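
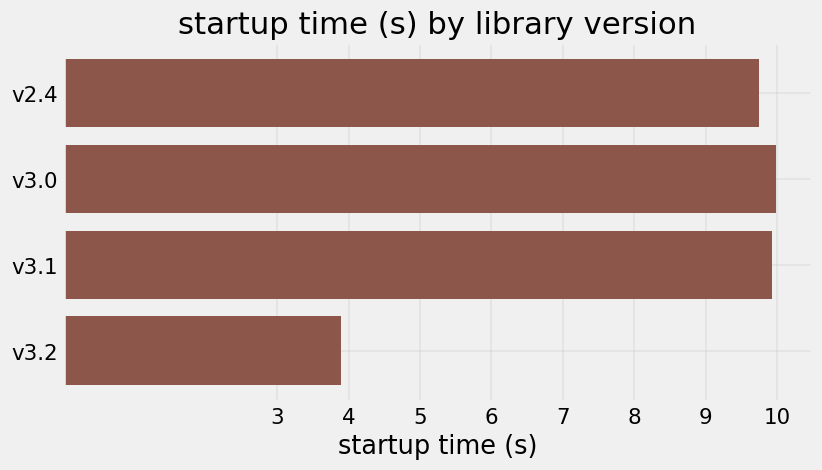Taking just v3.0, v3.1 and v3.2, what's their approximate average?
≈ 8

(10 + 10 + 4) / 3 ≈ 8.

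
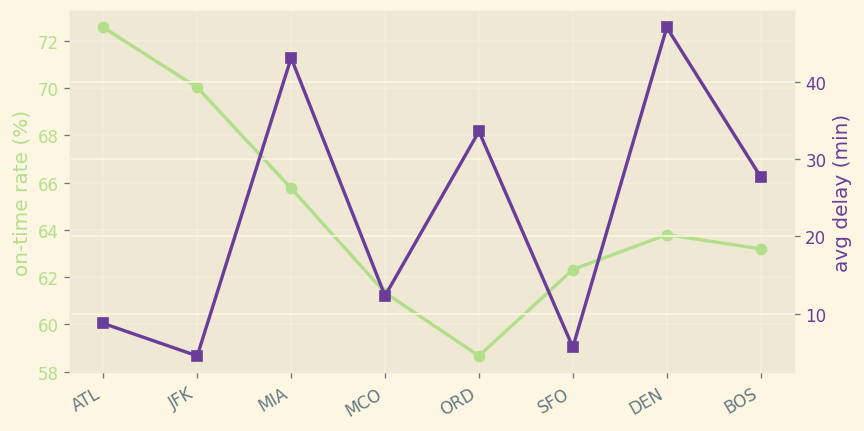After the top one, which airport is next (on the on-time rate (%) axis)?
Top 3 (on the on-time rate (%) axis): ATL ≈ 72, JFK ≈ 70, MIA ≈ 66.

JFK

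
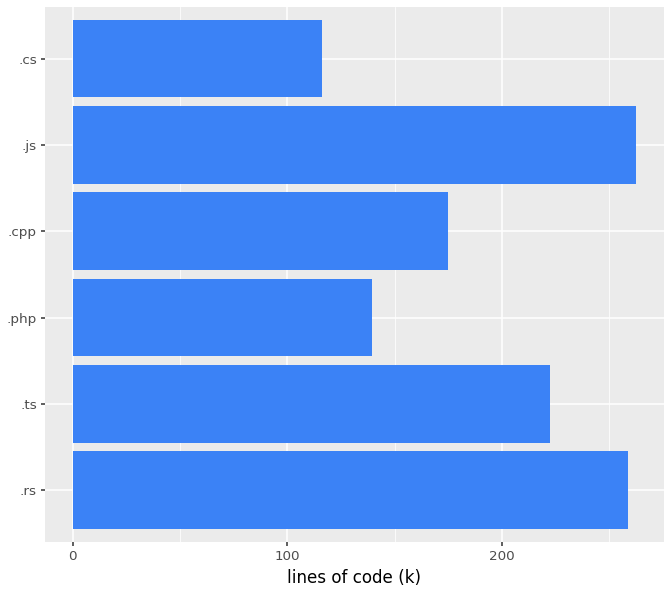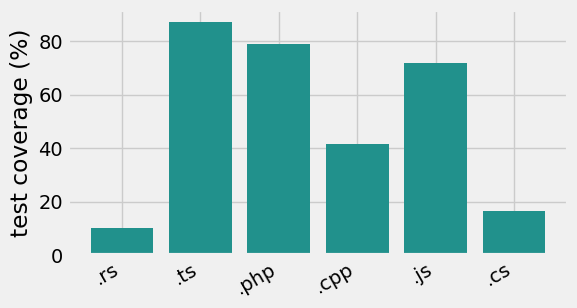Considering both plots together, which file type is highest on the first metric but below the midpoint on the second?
.rs

Chart 2 median test coverage (%) ≈ 60; below-median file types: .rs, .cpp, .cs. Among those, .rs has the highest lines of code (k) (≈ 250).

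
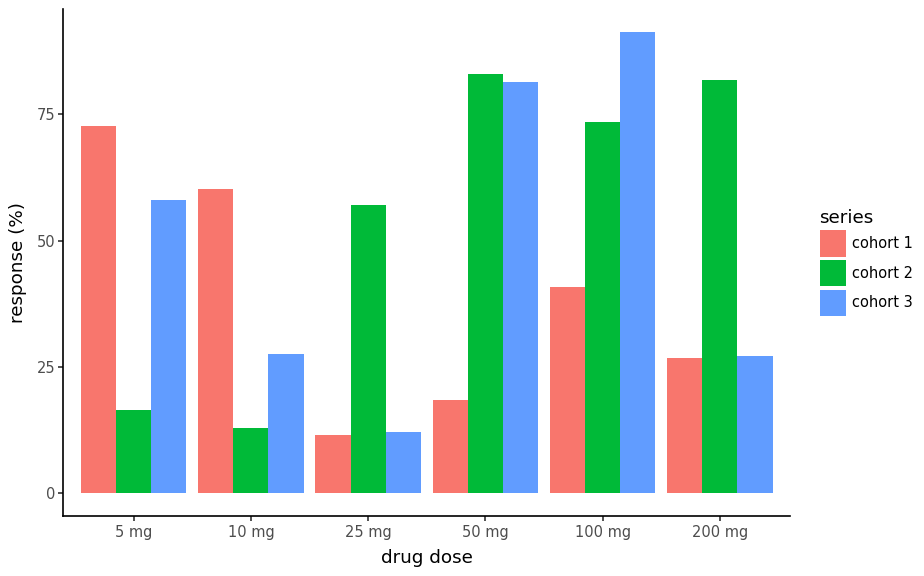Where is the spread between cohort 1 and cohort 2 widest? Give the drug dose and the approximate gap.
50 mg: cohort 1 ≈ 20, cohort 2 ≈ 80 → gap ≈ 60. Next-largest (5 mg) is only ≈ 50.

50 mg, ≈ 60 %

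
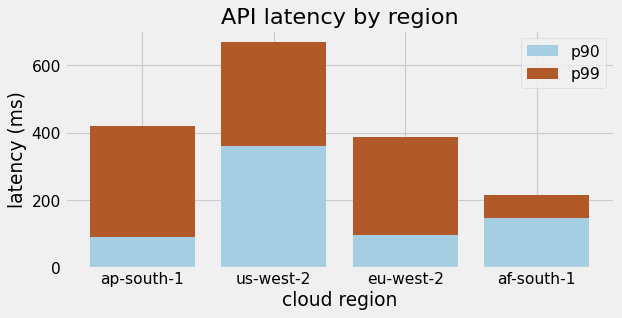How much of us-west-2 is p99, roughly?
≈ 300

p99 top ≈ 700, bottom ≈ 400; segment ≈ 300.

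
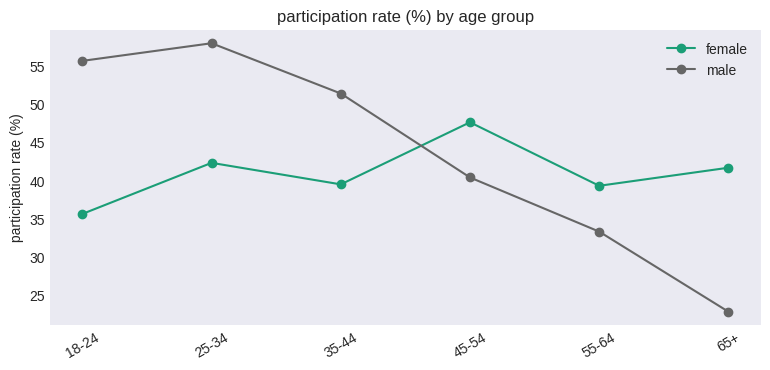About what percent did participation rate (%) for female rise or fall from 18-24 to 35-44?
18-24 ≈ 35, 35-44 ≈ 40; (40 − 35) / 35 ≈ +14.3%.

≈ +14.3%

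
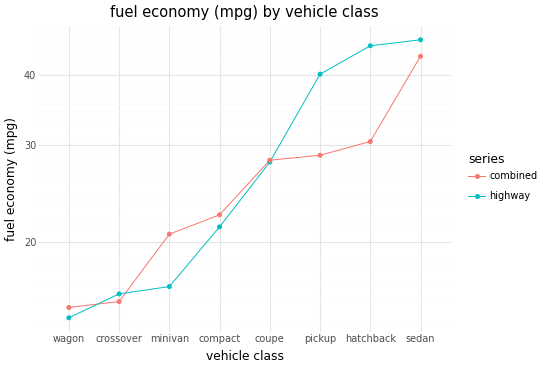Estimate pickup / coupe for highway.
pickup ≈ 40, coupe ≈ 30; 40/30 ≈ 1.33.

≈ 1.33×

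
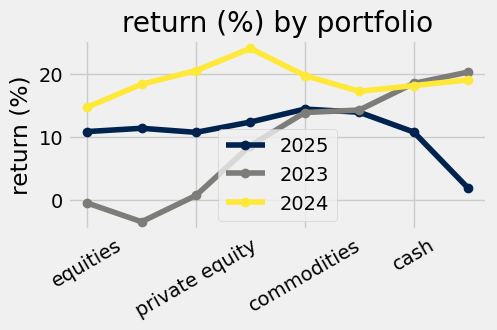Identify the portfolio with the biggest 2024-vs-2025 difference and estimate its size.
hedge funds: 2024 ≈ 20, 2025 ≈ 0 → gap ≈ 20. Next-largest (crypto) is only ≈ 15.

hedge funds, ≈ 20 %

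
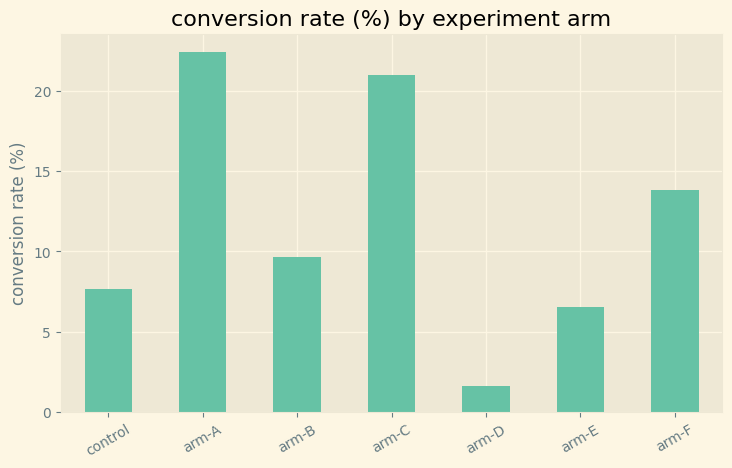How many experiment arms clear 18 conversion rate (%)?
2

Above 18: arm-A, arm-C.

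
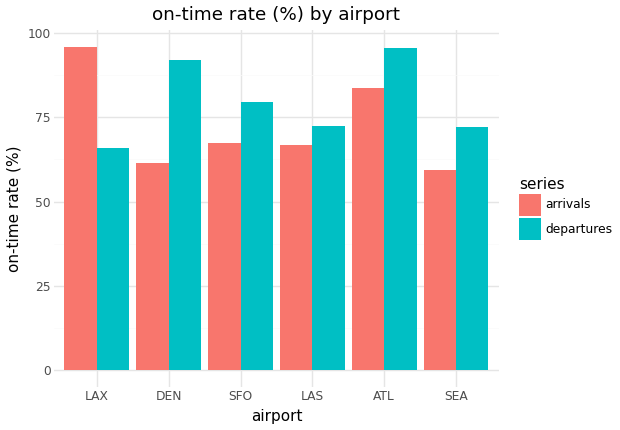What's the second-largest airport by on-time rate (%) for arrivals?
Top 3 for arrivals: LAX ≈ 100, ATL ≈ 80, SFO ≈ 70.

ATL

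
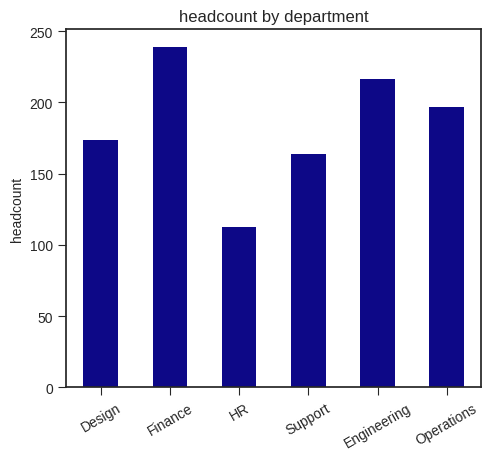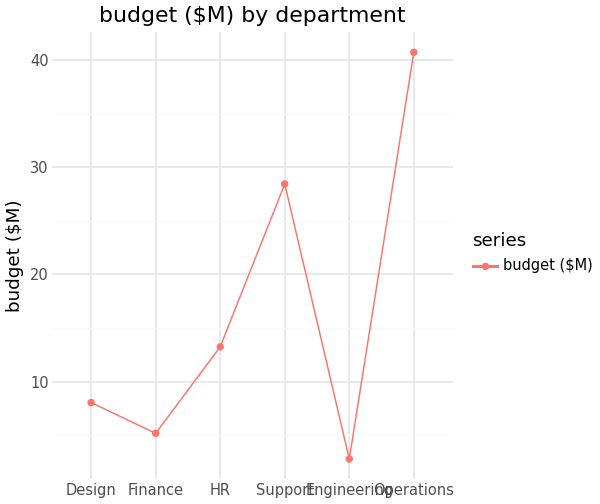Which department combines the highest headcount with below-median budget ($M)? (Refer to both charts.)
Chart 2 median budget ($M) ≈ 10; below-median departments: Design, Finance, Engineering. Among those, Finance has the highest headcount (≈ 250).

Finance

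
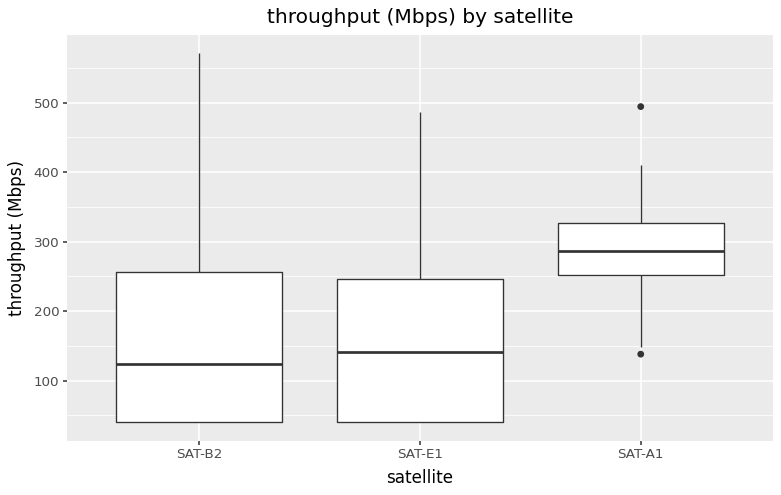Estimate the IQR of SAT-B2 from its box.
≈ 220

Q3 ≈ 260, Q1 ≈ 40; IQR ≈ 220.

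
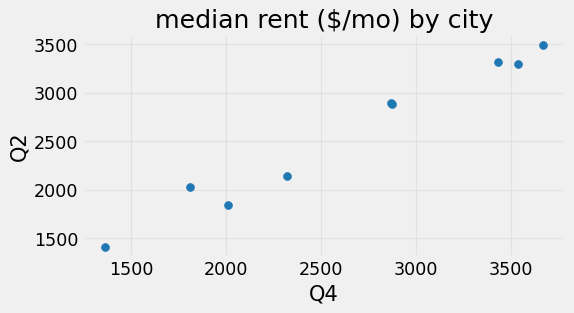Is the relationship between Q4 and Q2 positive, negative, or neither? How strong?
positive, strong

Points are positively correlated; strong (|r| ≈ 1.0).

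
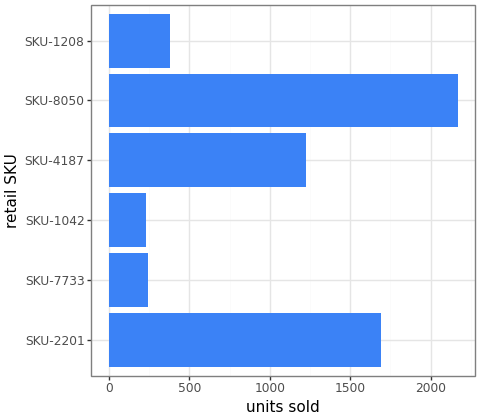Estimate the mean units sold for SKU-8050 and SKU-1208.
≈ 1300

(2200 + 400) / 2 ≈ 1300.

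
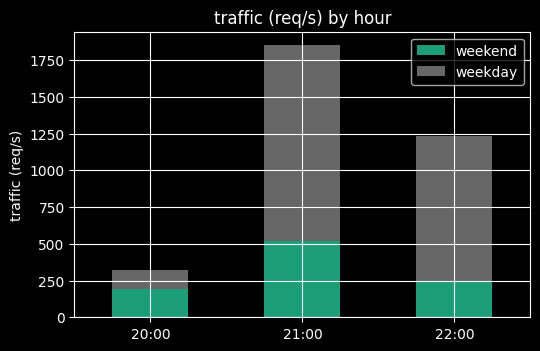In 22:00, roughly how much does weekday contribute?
weekday top ≈ 1200, bottom ≈ 200; segment ≈ 1000.

≈ 1000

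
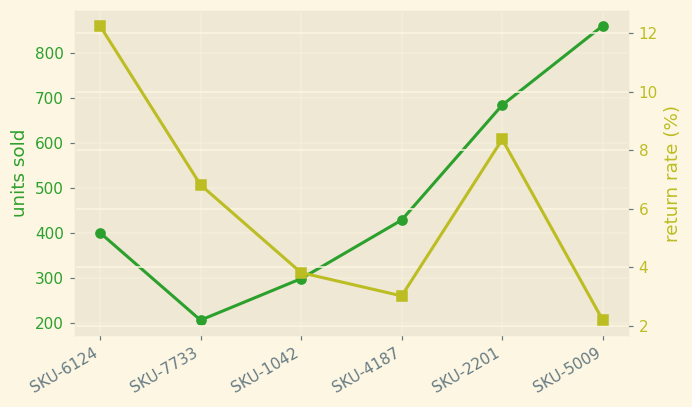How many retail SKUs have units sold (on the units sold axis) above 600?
Above 600: SKU-2201, SKU-5009.

2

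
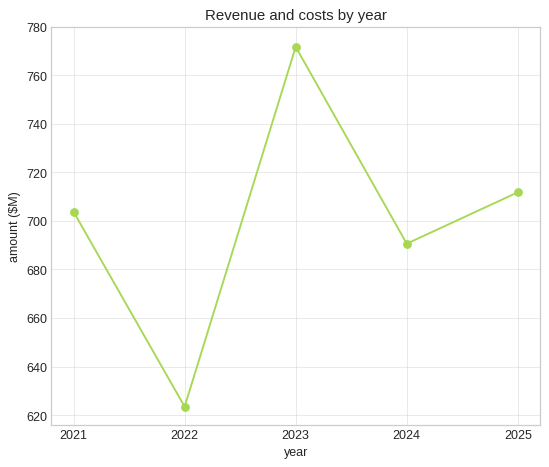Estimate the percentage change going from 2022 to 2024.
2022 ≈ 620, 2024 ≈ 700; (700 − 620) / 620 ≈ +12.9%.

≈ +12.9%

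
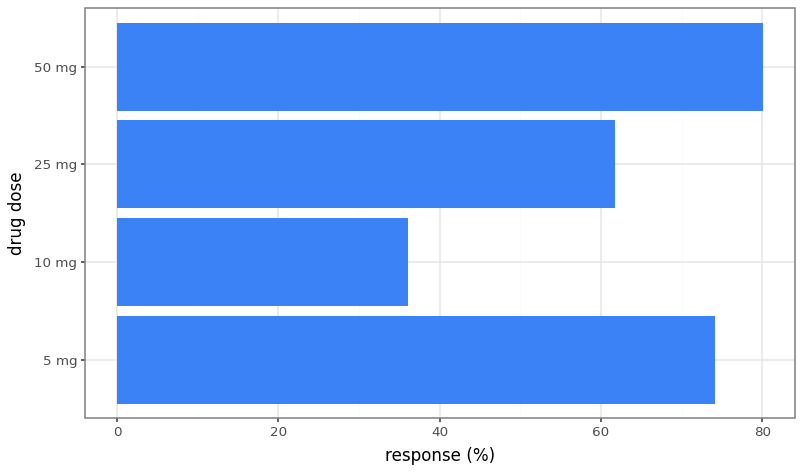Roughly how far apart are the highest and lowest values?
≈ 40

Max 50 mg ≈ 80, min 10 mg ≈ 40; range ≈ 40.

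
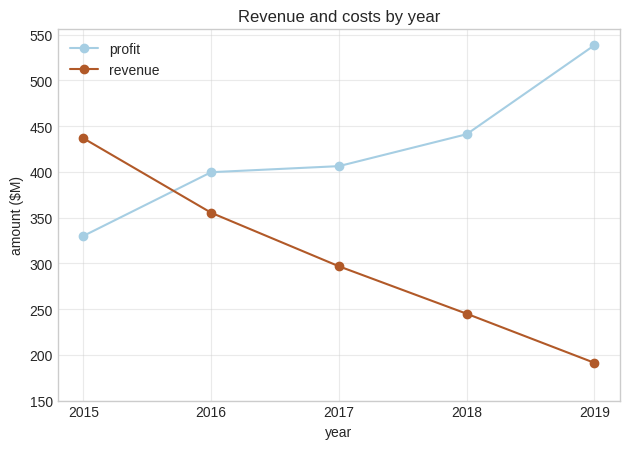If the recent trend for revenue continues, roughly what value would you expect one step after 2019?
Last three: 300, 250, 200 → slope ≈ -50/step → next ≈ 150.

≈ 150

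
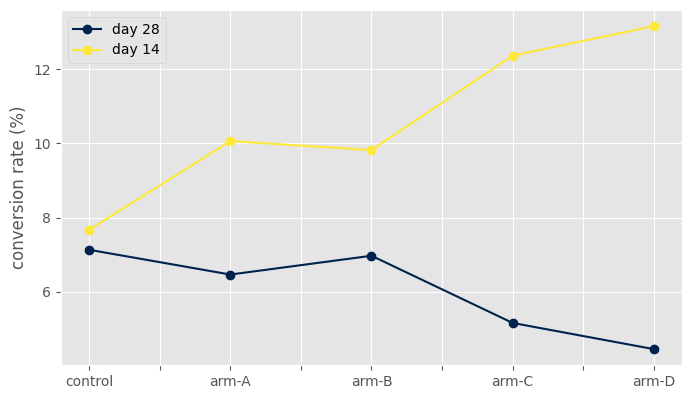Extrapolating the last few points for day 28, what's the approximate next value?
Last three: 7, 5, 4 → slope ≈ -1.5/step → next ≈ 2.5.

≈ 2.5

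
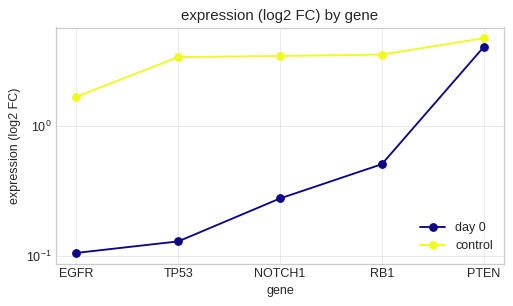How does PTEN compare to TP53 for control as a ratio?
PTEN ≈ 4.5, TP53 ≈ 3.5; 4.5/3.5 ≈ 1.29.

≈ 1.29×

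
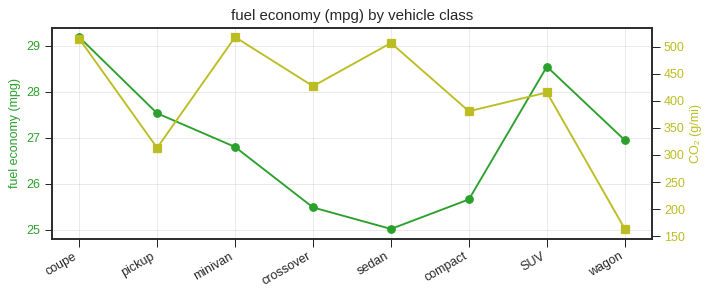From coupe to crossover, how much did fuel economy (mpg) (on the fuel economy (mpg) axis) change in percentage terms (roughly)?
coupe ≈ 29.0, crossover ≈ 25.5; (25.5 − 29.0) / 29.0 ≈ -12.1%.

≈ -12.1%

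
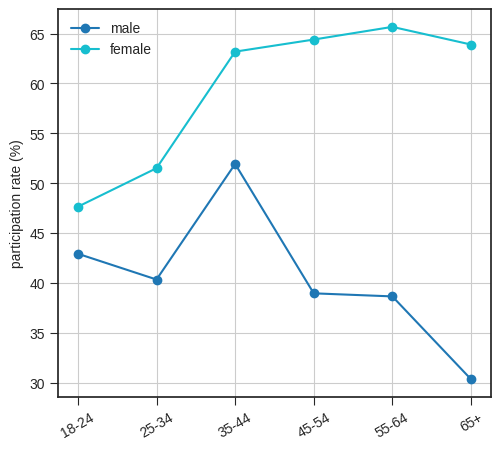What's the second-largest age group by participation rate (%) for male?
18-24

Top 3 for male: 35-44 ≈ 50, 18-24 ≈ 45, 25-34 ≈ 40.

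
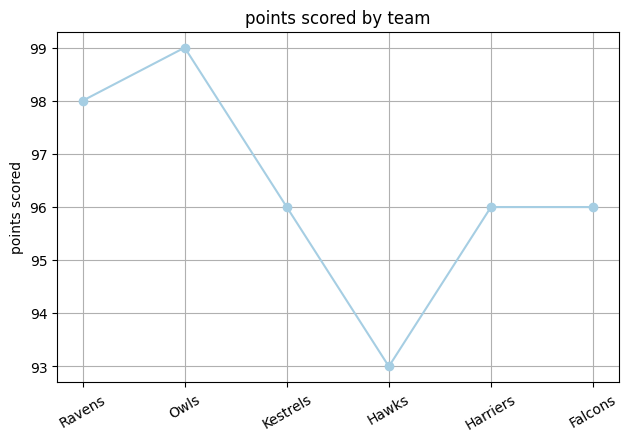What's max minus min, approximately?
Max Owls ≈ 99.0, min Hawks ≈ 93.0; range ≈ 6.0.

≈ 6.0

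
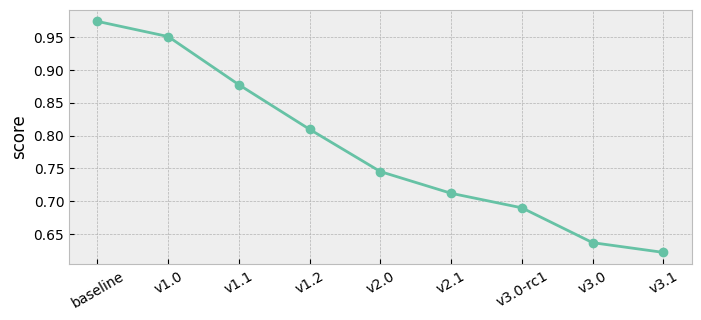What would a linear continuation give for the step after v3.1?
≈ 0.55

Last three: 0.70, 0.65, 0.60 → slope ≈ -0.05/step → next ≈ 0.55.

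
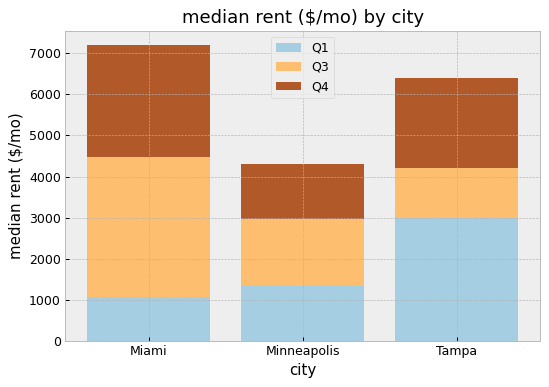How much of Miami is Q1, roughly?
≈ 1000

Q1 top ≈ 1000, bottom ≈ 0; segment ≈ 1000.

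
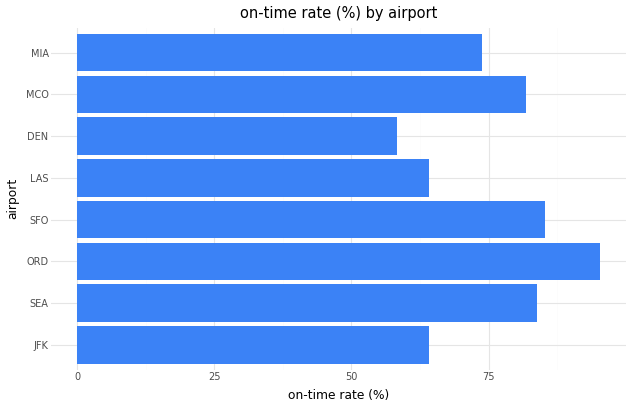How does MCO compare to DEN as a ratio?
≈ 1.33×

MCO ≈ 80, DEN ≈ 60; 80/60 ≈ 1.33.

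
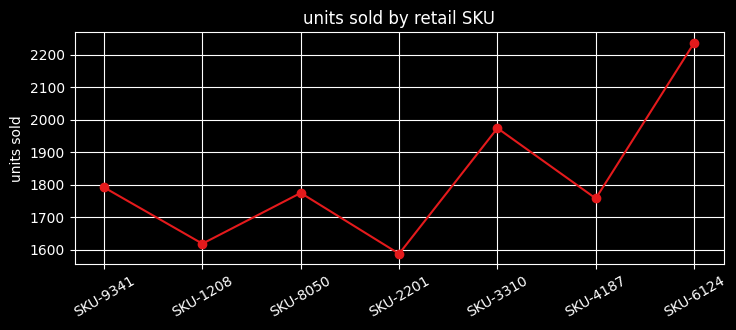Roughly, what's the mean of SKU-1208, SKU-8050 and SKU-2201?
≈ 1667

(1600 + 1800 + 1600) / 3 ≈ 1667.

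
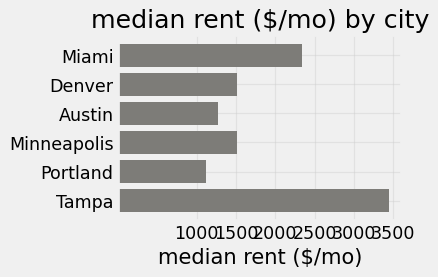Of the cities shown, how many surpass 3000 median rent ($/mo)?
1

Above 3000: Tampa.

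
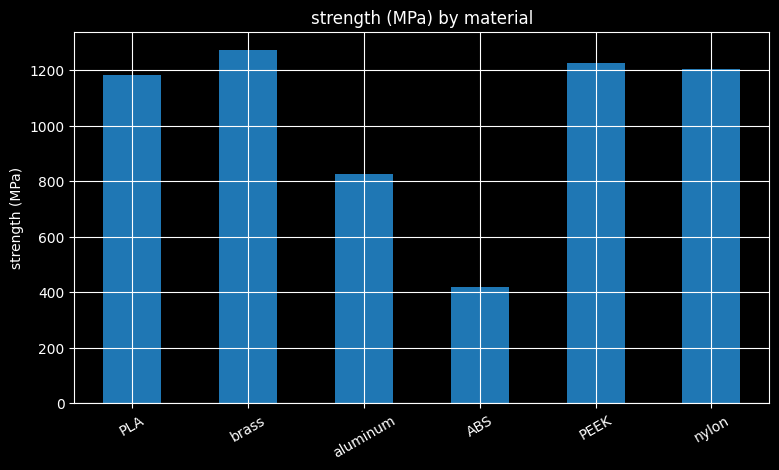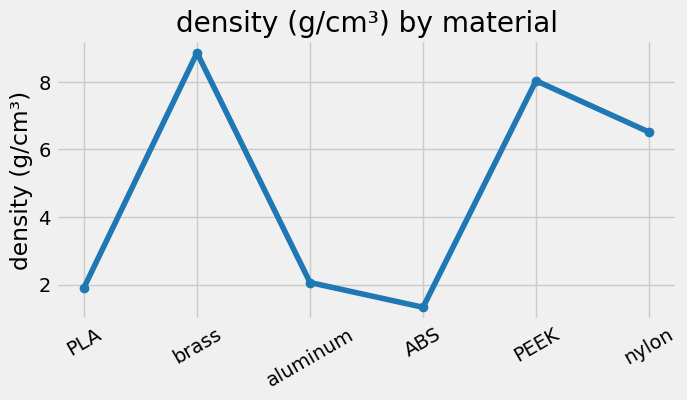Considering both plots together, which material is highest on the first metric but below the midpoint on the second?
Chart 2 median density (g/cm³) ≈ 4; below-median materials: PLA, aluminum, ABS. Among those, PLA has the highest strength (MPa) (≈ 1200).

PLA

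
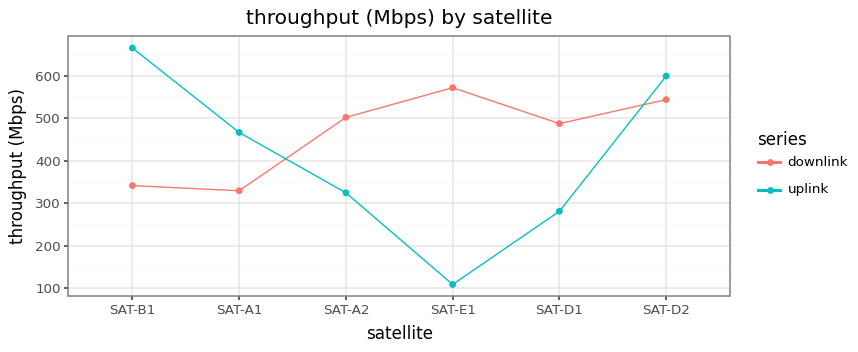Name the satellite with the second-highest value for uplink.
Top 3 for uplink: SAT-B1 ≈ 650, SAT-D2 ≈ 600, SAT-A1 ≈ 450.

SAT-D2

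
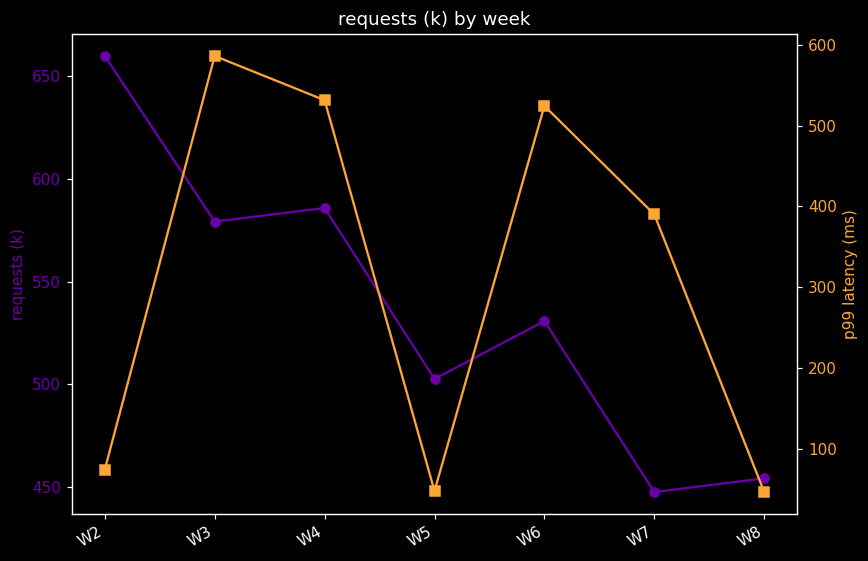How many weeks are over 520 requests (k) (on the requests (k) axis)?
Above 520: W2, W3, W4, W6.

4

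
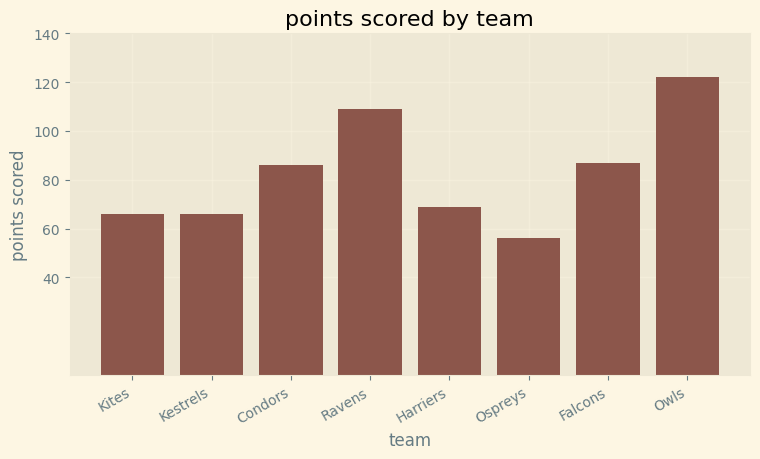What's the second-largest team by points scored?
Ravens

Top 3: Owls ≈ 120, Ravens ≈ 100, Falcons ≈ 80.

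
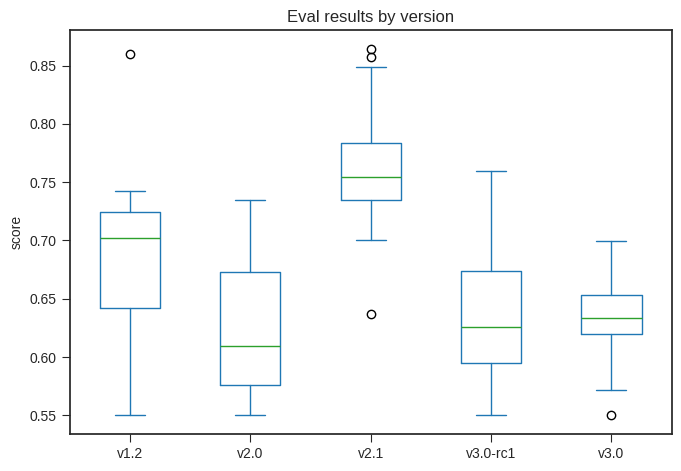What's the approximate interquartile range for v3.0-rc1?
≈ 0.08

Q3 ≈ 0.68, Q1 ≈ 0.60; IQR ≈ 0.08.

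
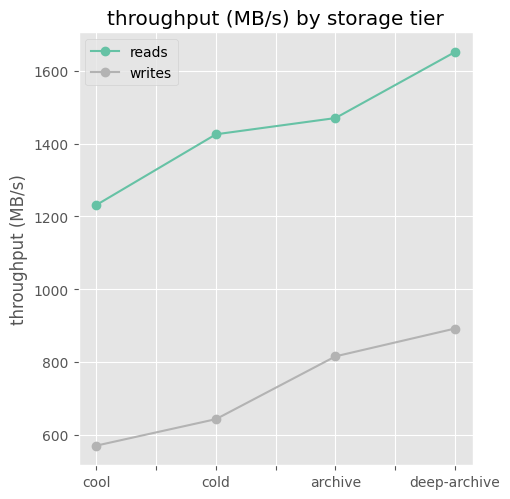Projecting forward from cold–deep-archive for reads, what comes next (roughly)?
≈ 1850

Last three: 1400, 1500, 1700 → slope ≈ 150/step → next ≈ 1850.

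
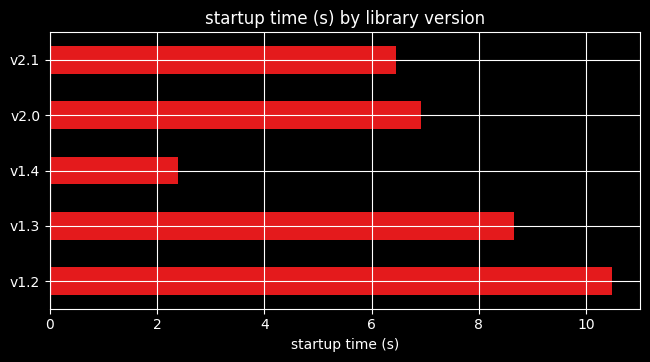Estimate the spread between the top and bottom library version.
Max v1.2 ≈ 10, min v1.4 ≈ 2; range ≈ 8.

≈ 8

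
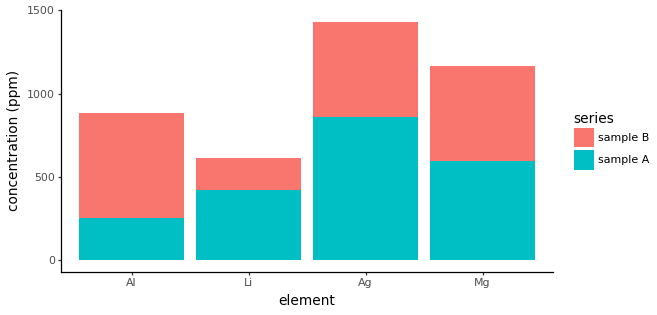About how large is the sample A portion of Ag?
≈ 800

sample A top ≈ 800, bottom ≈ 0; segment ≈ 800.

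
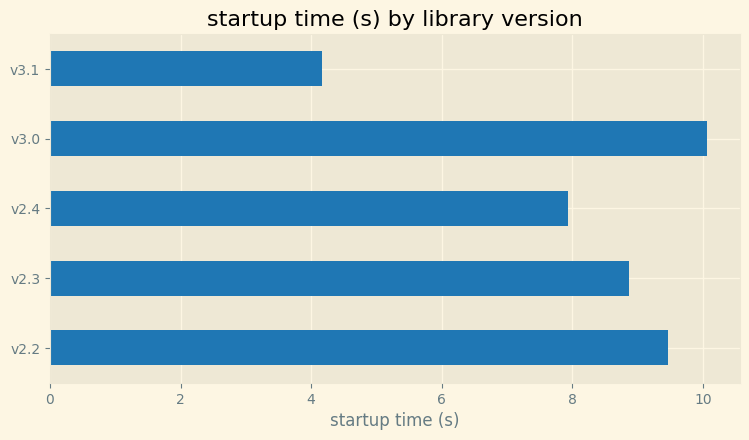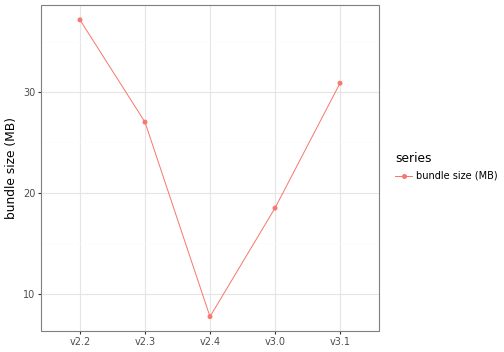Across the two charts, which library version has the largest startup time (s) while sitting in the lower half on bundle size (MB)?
v3.0

Chart 2 median bundle size (MB) ≈ 25; below-median library versions: v2.4, v3.0. Among those, v3.0 has the highest startup time (s) (≈ 10).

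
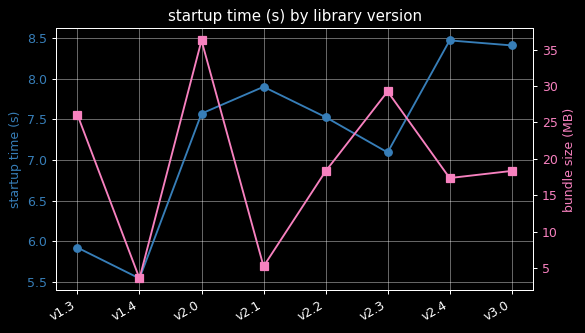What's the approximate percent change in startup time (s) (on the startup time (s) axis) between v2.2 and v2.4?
v2.2 ≈ 7.5, v2.4 ≈ 8.5; (8.5 − 7.5) / 7.5 ≈ +13.3%.

≈ +13.3%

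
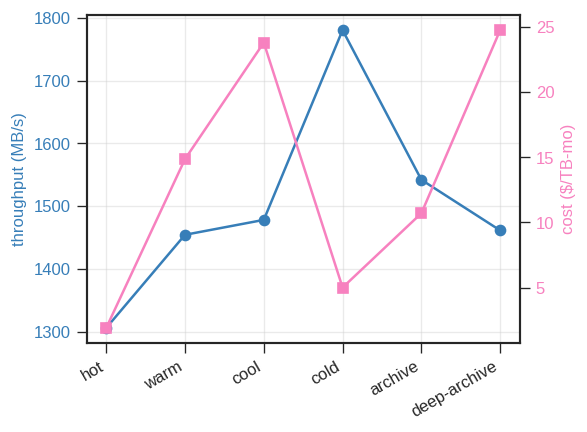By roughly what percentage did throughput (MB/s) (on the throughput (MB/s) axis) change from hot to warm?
≈ +11.5%

hot ≈ 1300, warm ≈ 1450; (1450 − 1300) / 1300 ≈ +11.5%.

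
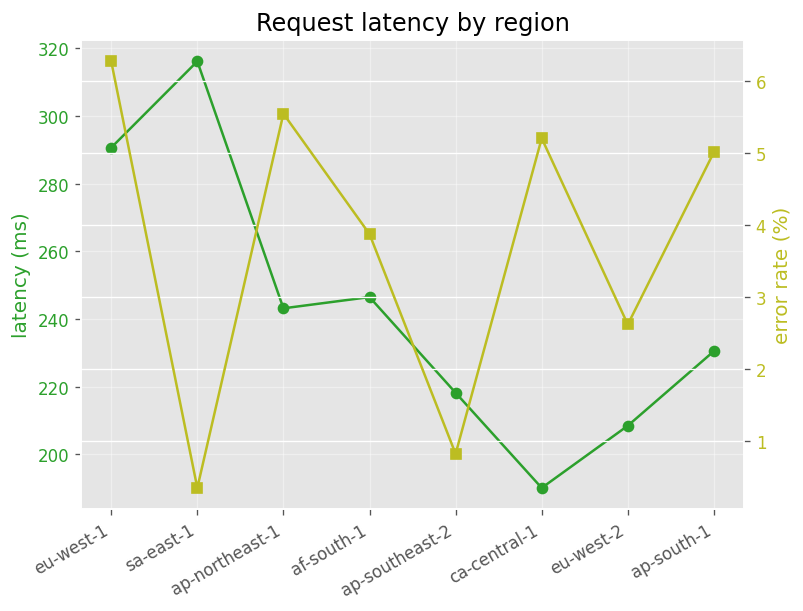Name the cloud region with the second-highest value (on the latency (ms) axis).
Top 3 (on the latency (ms) axis): sa-east-1 ≈ 320, eu-west-1 ≈ 300, af-south-1 ≈ 240.

eu-west-1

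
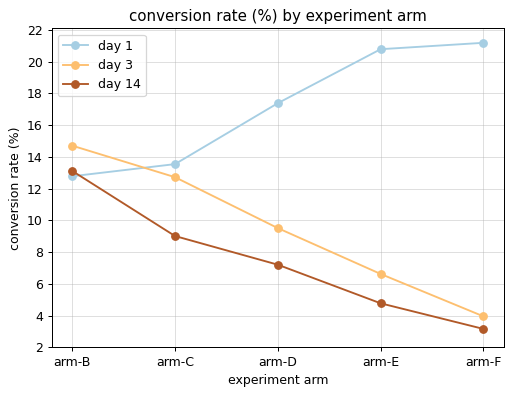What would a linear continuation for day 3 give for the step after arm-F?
Last three: 10, 6, 4 → slope ≈ -3/step → next ≈ 1.

≈ 1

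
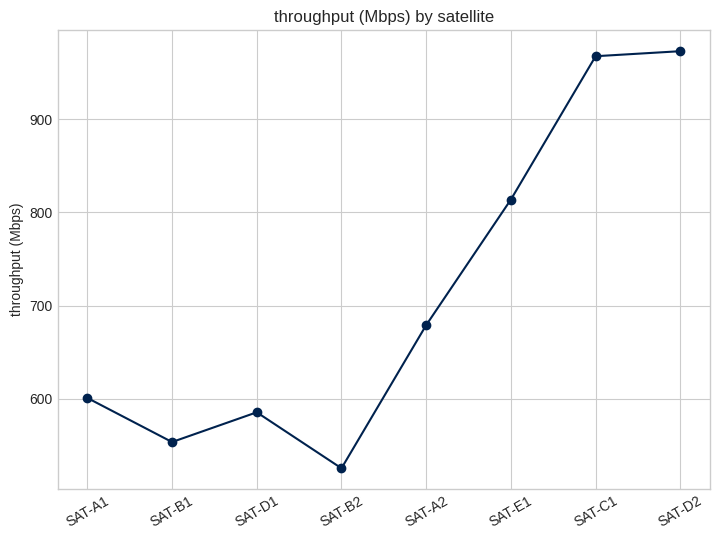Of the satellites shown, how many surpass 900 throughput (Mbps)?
2

Above 900: SAT-C1, SAT-D2.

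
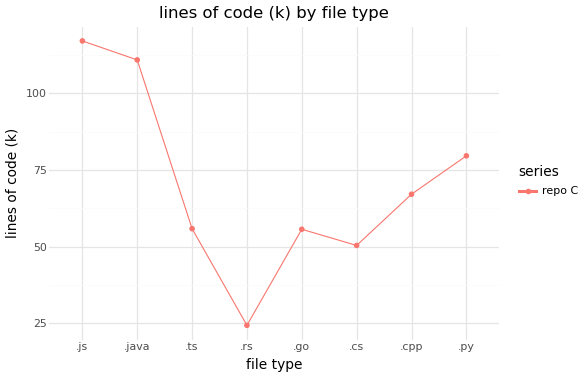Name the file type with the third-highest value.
.py

Top 4: .js ≈ 120, .java ≈ 110, .py ≈ 80, .cpp ≈ 70.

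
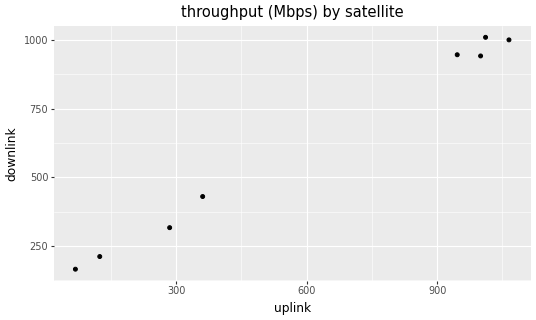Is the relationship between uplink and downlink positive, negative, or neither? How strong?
positive, strong

Points are positively correlated; strong (|r| ≈ 1.0).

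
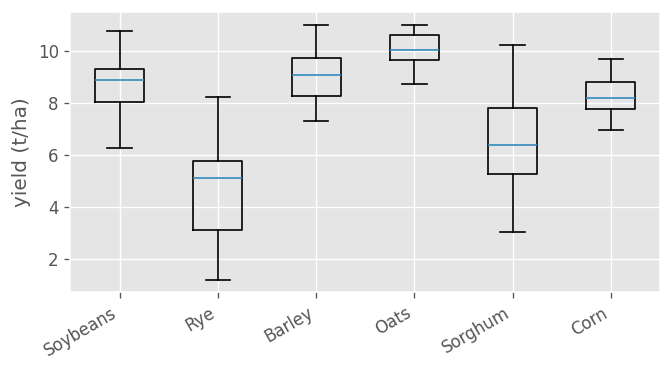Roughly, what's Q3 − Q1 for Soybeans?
≈ 1.5

Q3 ≈ 9.5, Q1 ≈ 8.0; IQR ≈ 1.5.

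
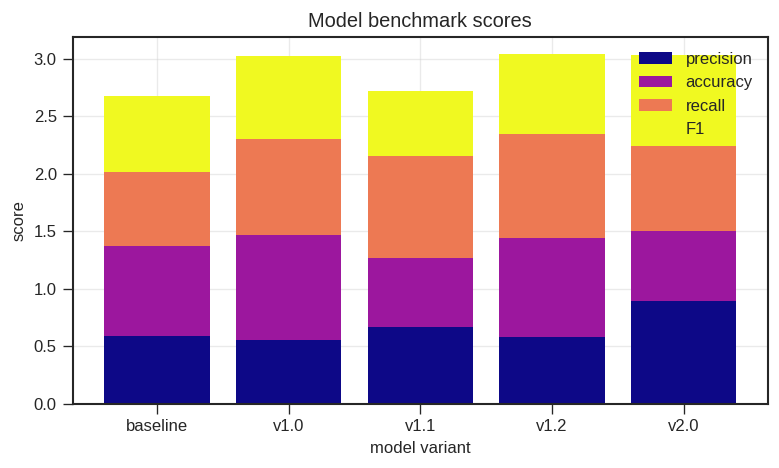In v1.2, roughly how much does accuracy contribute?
≈ 1.0

accuracy top ≈ 1.5, bottom ≈ 0.5; segment ≈ 1.0.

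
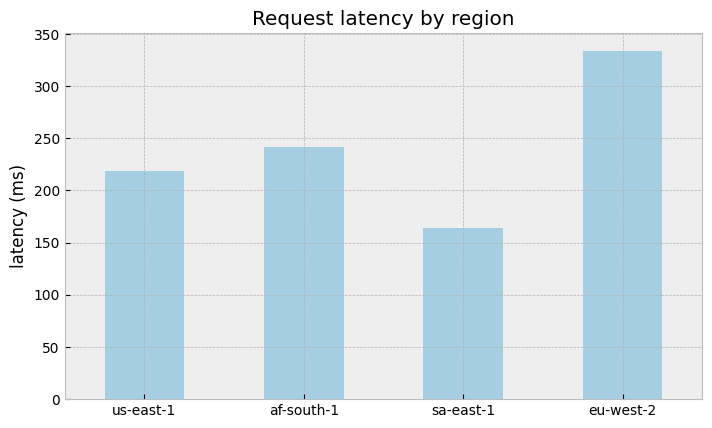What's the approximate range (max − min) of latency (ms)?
Max eu-west-2 ≈ 350, min sa-east-1 ≈ 150; range ≈ 200.

≈ 200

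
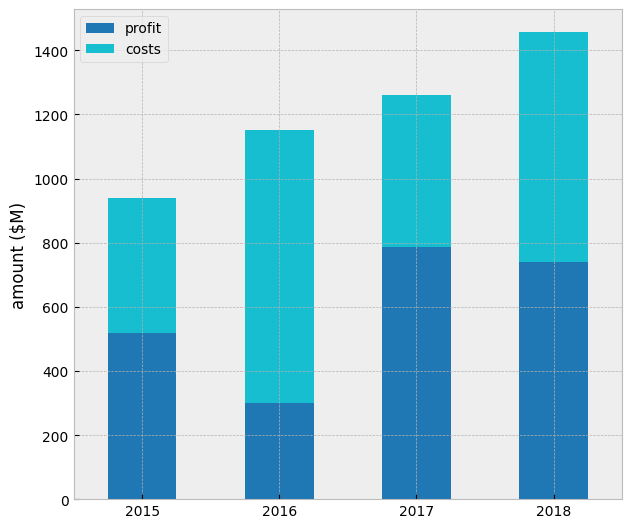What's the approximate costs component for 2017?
≈ 400

costs top ≈ 1200, bottom ≈ 800; segment ≈ 400.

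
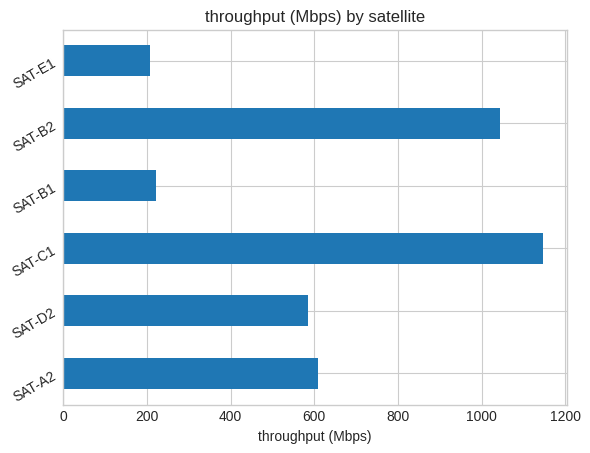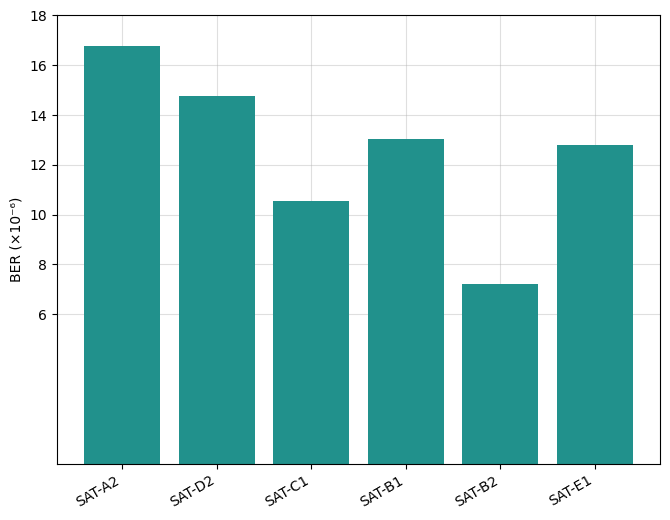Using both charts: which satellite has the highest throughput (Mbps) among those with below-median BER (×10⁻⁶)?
Chart 2 median BER (×10⁻⁶) ≈ 12; below-median satellites: SAT-C1, SAT-B2, SAT-E1. Among those, SAT-C1 has the highest throughput (Mbps) (≈ 1200).

SAT-C1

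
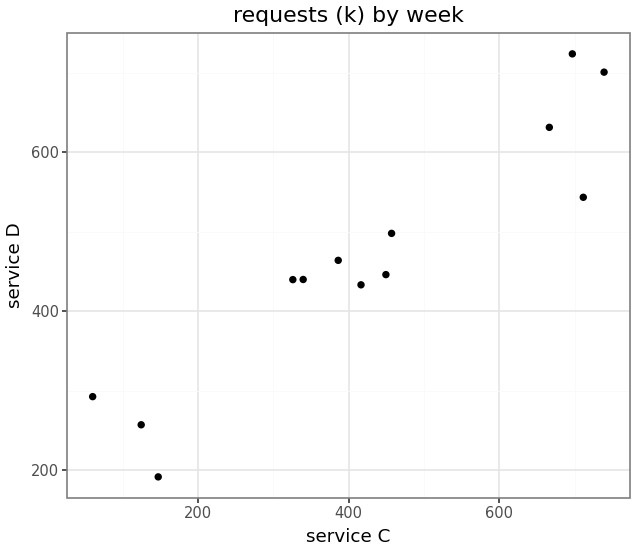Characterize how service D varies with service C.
positive, strong

Points are positively correlated; strong (|r| ≈ 0.9).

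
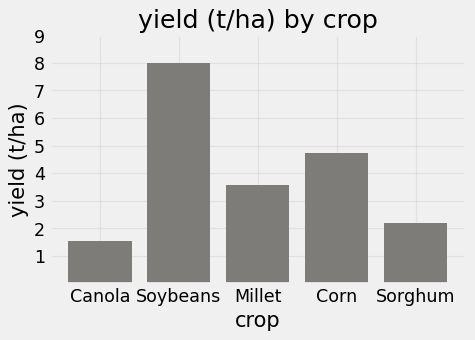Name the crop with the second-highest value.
Top 3: Soybeans ≈ 8, Corn ≈ 5, Millet ≈ 4.

Corn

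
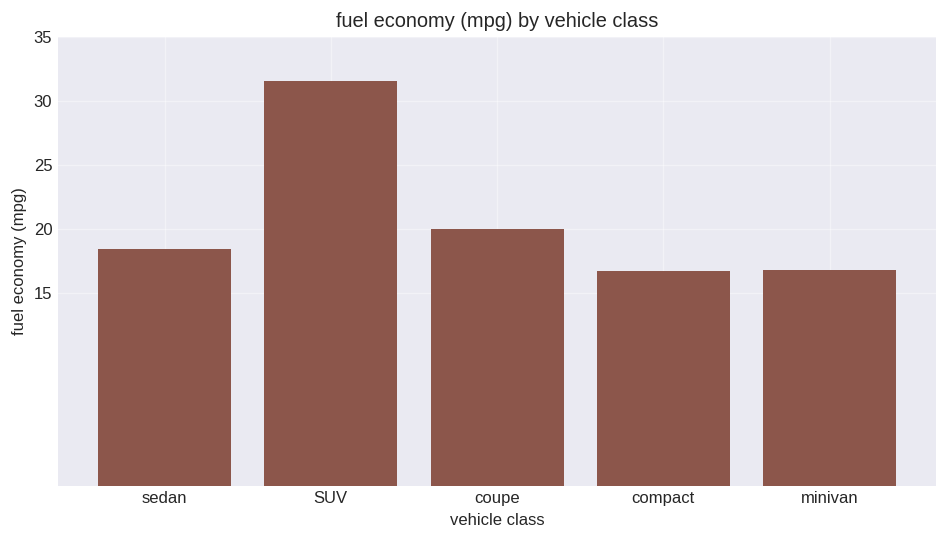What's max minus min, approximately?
Max SUV ≈ 30, min compact ≈ 15; range ≈ 15.

≈ 15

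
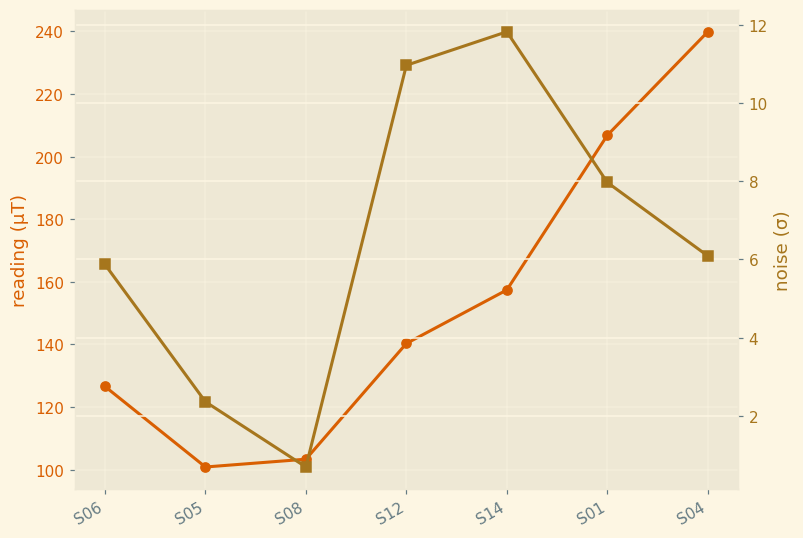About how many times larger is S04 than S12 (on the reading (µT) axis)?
S04 ≈ 240, S12 ≈ 140; 240/140 ≈ 1.71.

≈ 1.71×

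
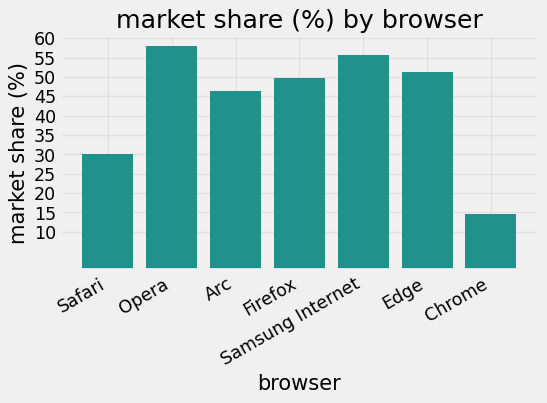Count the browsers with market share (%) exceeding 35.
Above 35: Opera, Arc, Firefox, Samsung Internet, Edge.

5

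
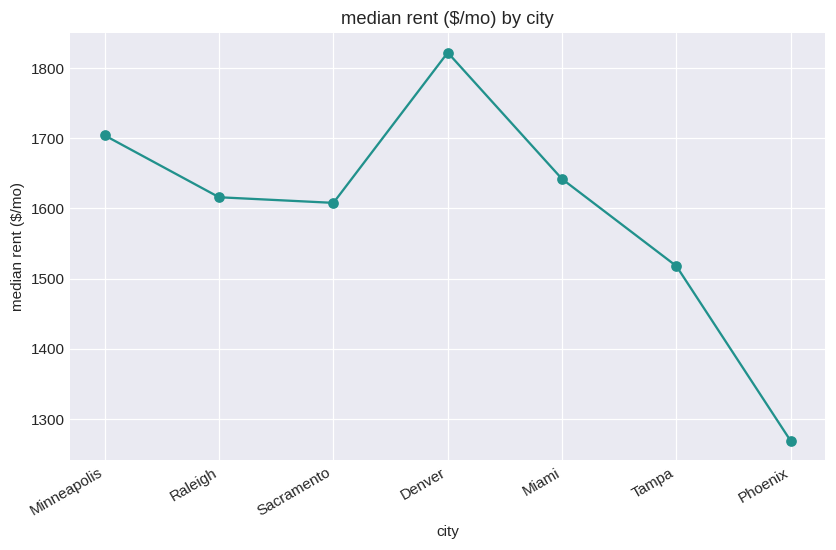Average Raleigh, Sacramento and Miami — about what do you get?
(1600 + 1600 + 1650) / 3 ≈ 1617.

≈ 1617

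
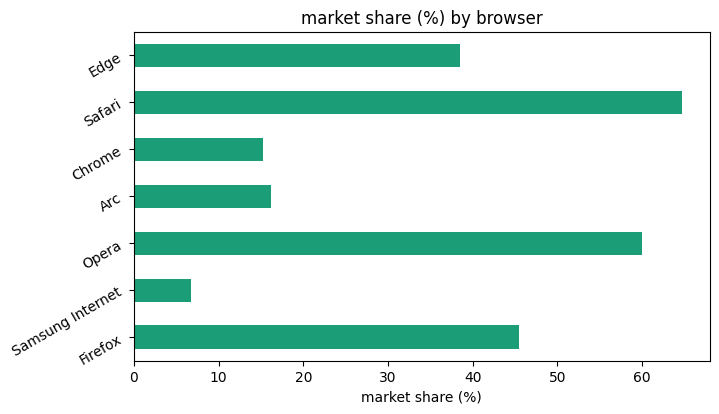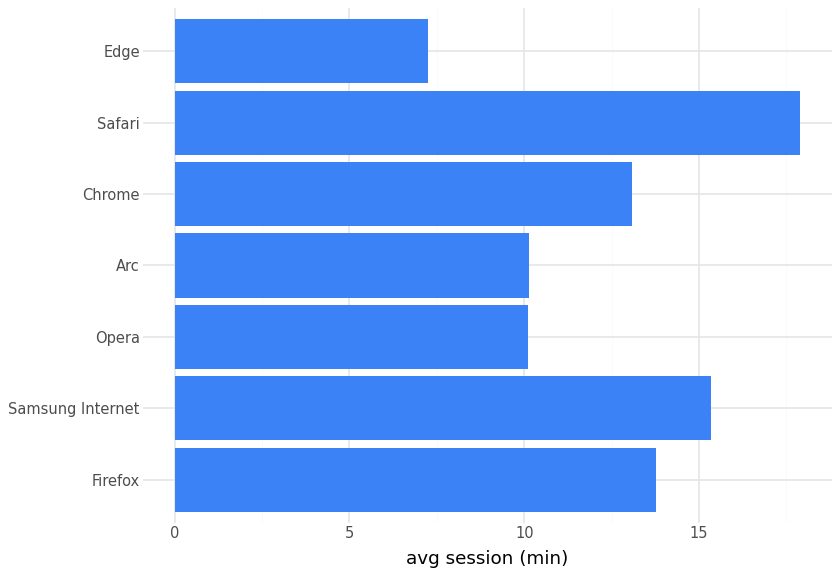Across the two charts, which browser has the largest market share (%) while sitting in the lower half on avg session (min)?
Chart 2 median avg session (min) ≈ 14; below-median browsers: Opera, Arc, Edge. Among those, Opera has the highest market share (%) (≈ 60).

Opera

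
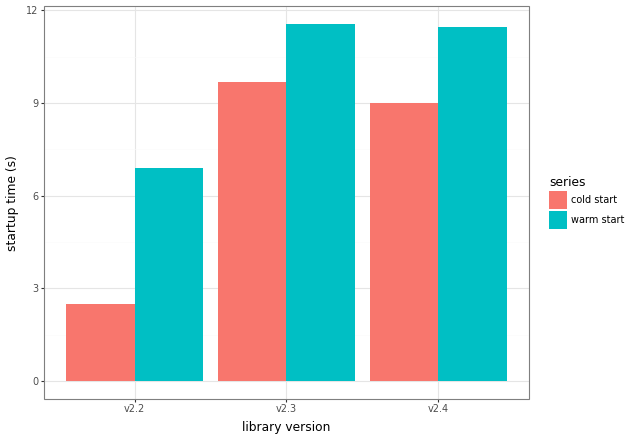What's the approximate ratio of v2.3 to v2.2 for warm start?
v2.3 ≈ 12, v2.2 ≈ 7; 12/7 ≈ 1.71.

≈ 1.71×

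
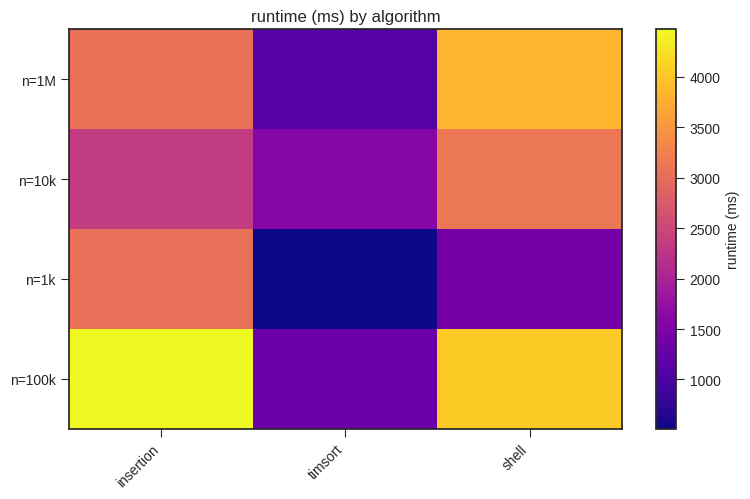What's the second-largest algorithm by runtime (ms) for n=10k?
Top 3 for n=10k: shell ≈ 3000, insertion ≈ 2500, timsort ≈ 1500.

insertion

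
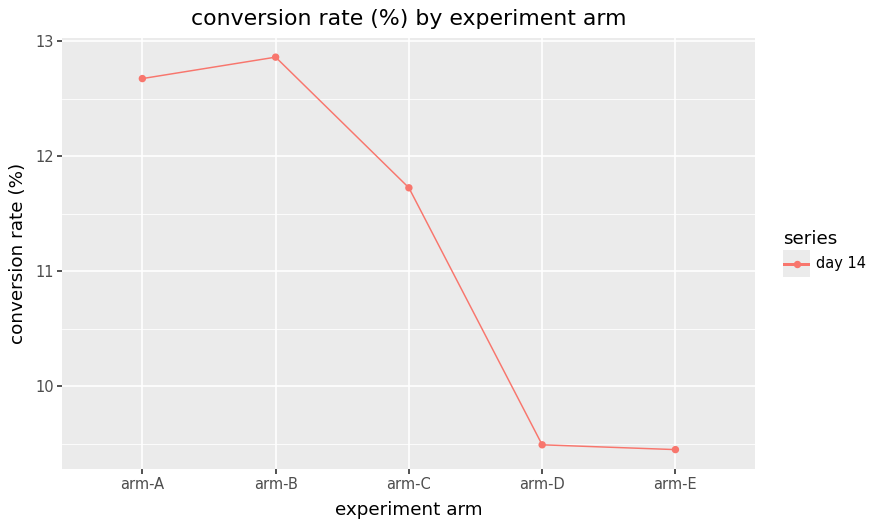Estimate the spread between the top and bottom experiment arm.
≈ 3.5

Max arm-B ≈ 13.0, min arm-E ≈ 9.5; range ≈ 3.5.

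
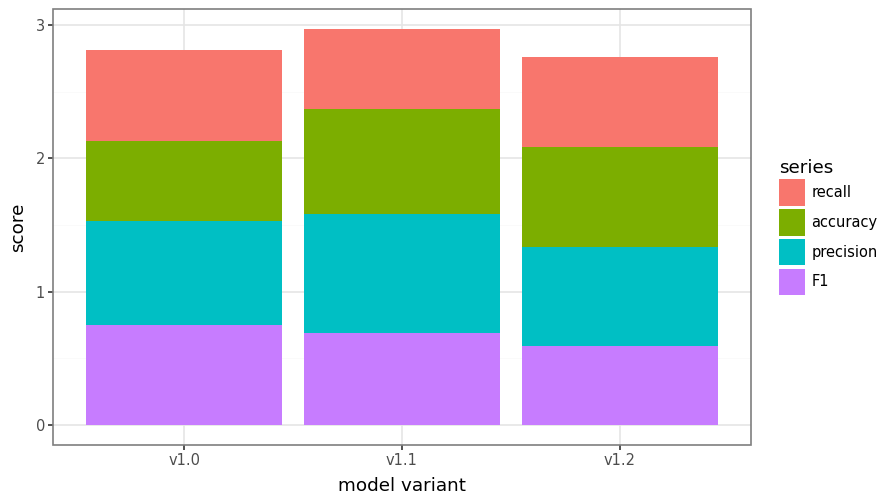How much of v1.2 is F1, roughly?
≈ 0.5

F1 top ≈ 0.5, bottom ≈ 0.0; segment ≈ 0.5.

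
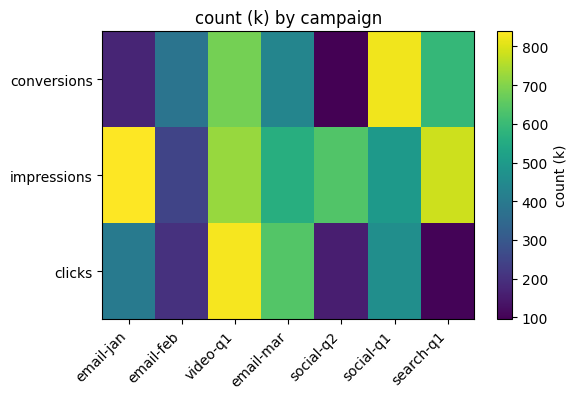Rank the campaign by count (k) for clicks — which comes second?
email-mar

Top 3 for clicks: video-q1 ≈ 800, email-mar ≈ 600, social-q1 ≈ 500.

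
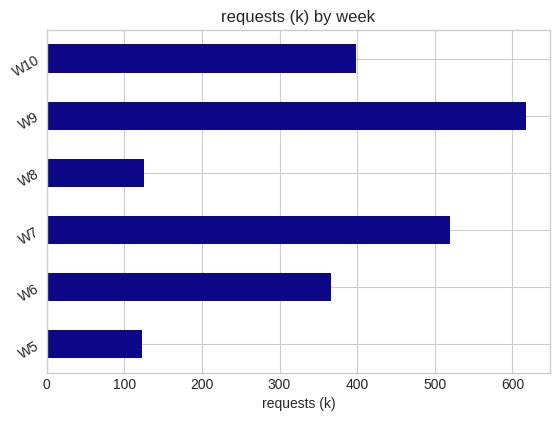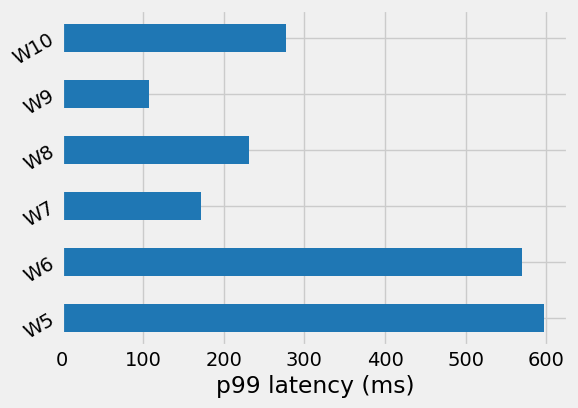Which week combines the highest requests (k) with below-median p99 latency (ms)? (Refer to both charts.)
W9

Chart 2 median p99 latency (ms) ≈ 300; below-median weeks: W7, W8, W9. Among those, W9 has the highest requests (k) (≈ 600).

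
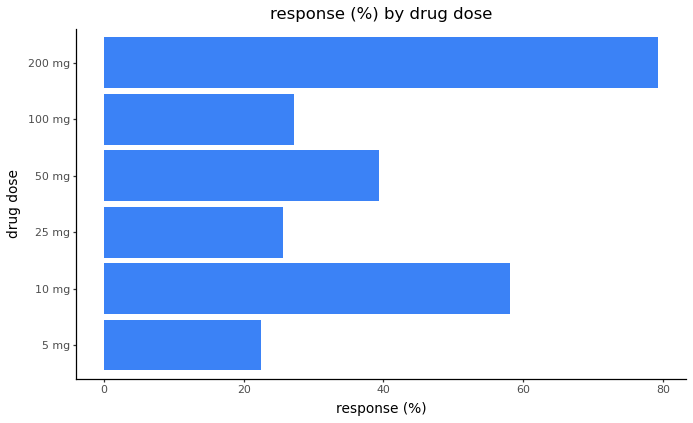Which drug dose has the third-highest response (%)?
Top 4: 200 mg ≈ 80, 10 mg ≈ 60, 50 mg ≈ 40, 100 mg ≈ 30.

50 mg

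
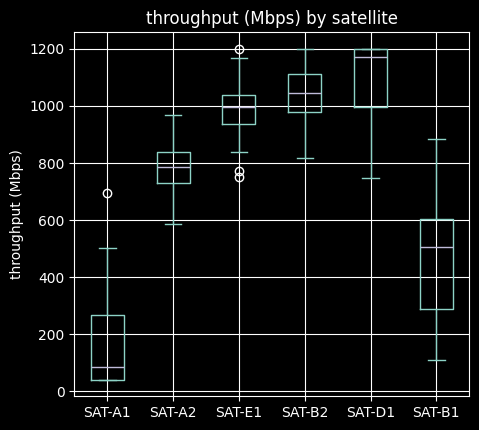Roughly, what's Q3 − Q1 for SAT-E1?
≈ 100

Q3 ≈ 1000, Q1 ≈ 900; IQR ≈ 100.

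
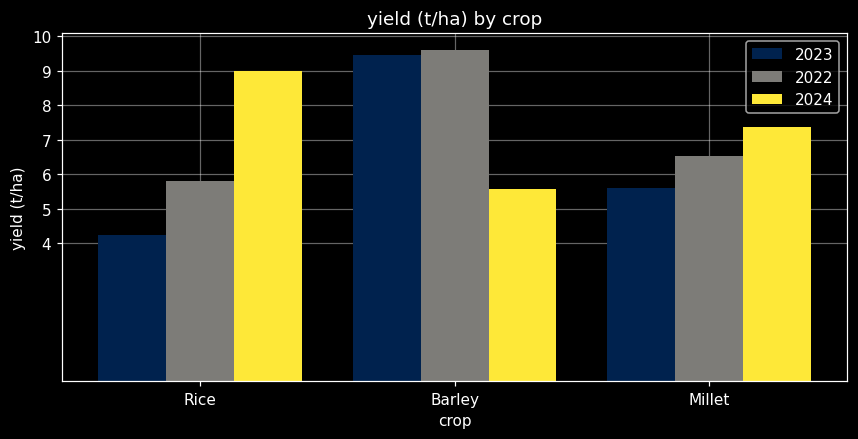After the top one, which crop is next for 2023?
Top 3 for 2023: Barley ≈ 9, Millet ≈ 6, Rice ≈ 4.

Millet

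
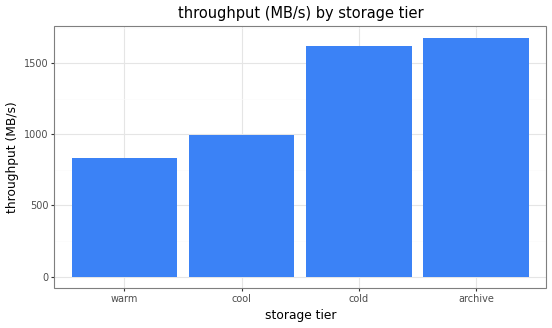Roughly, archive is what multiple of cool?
archive ≈ 1600, cool ≈ 1000; 1600/1000 ≈ 1.6.

≈ 1.6×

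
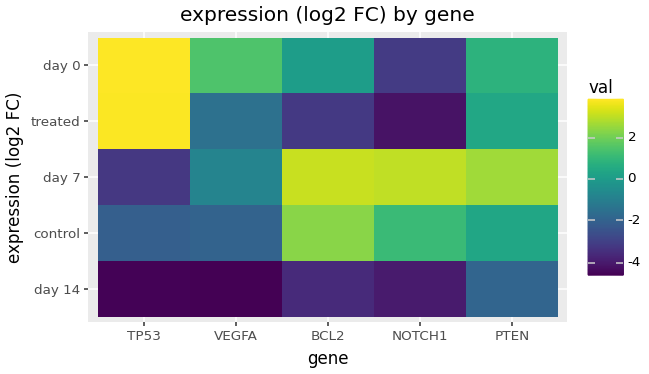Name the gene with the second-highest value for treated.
Top 3 for treated: TP53 ≈ 4, PTEN ≈ 0, VEGFA ≈ -1.

PTEN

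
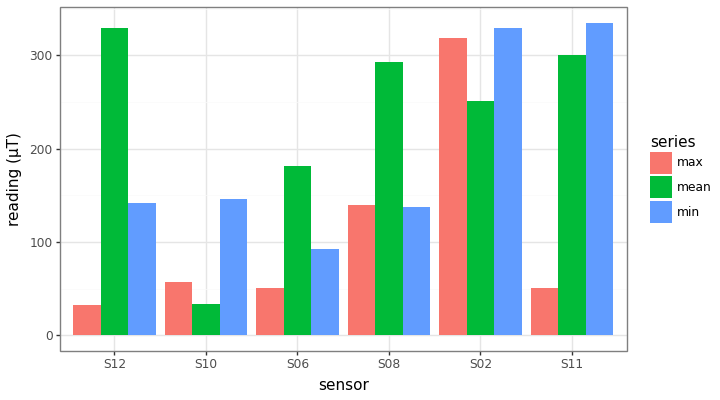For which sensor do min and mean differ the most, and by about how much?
S12, ≈ 200 µT

S12: min ≈ 150, mean ≈ 350 → gap ≈ 200. Next-largest (S08) is only ≈ 150.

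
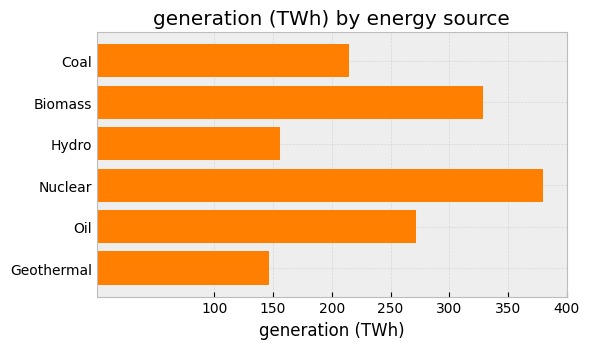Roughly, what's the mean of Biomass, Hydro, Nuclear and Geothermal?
≈ 262

(350 + 150 + 400 + 150) / 4 ≈ 262.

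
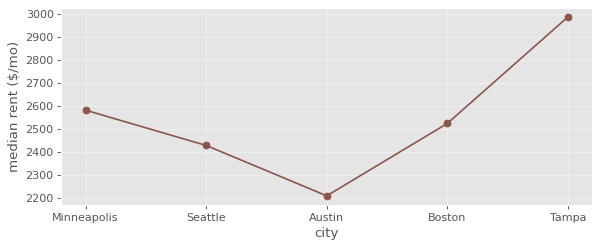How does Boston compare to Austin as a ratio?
Boston ≈ 2500, Austin ≈ 2200; 2500/2200 ≈ 1.14.

≈ 1.14×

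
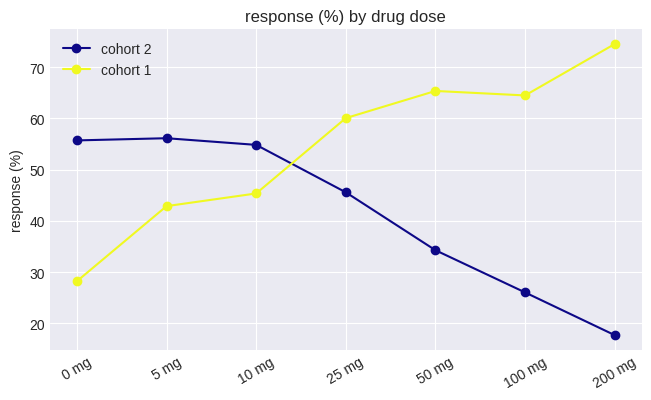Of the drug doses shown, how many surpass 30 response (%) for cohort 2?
Above 30: 0 mg, 5 mg, 10 mg, 25 mg, 50 mg.

5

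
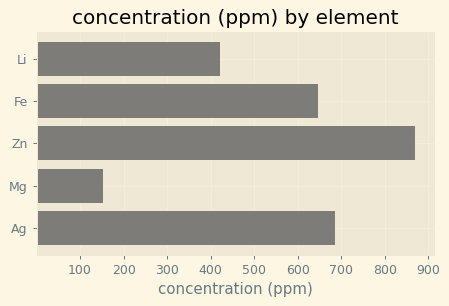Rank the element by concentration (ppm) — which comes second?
Ag

Top 3: Zn ≈ 900, Ag ≈ 700, Fe ≈ 600.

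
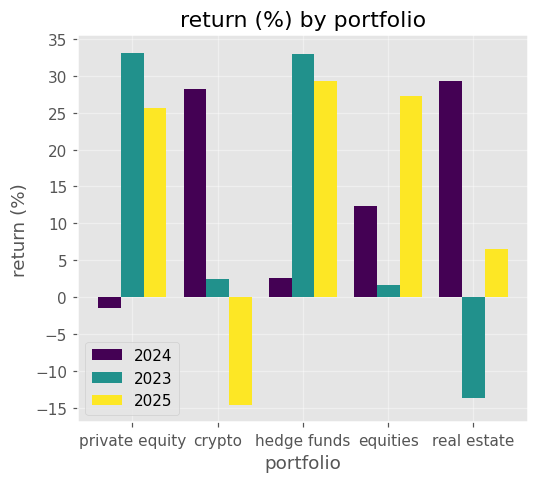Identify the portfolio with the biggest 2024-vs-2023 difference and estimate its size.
real estate: 2024 ≈ 30, 2023 ≈ -15 → gap ≈ 45. Next-largest (private equity) is only ≈ 35.

real estate, ≈ 45 %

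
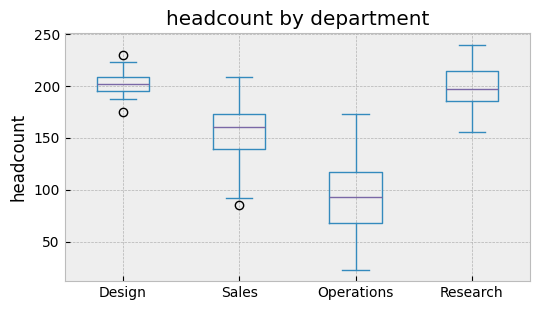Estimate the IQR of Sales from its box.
Q3 ≈ 170, Q1 ≈ 140; IQR ≈ 30.

≈ 30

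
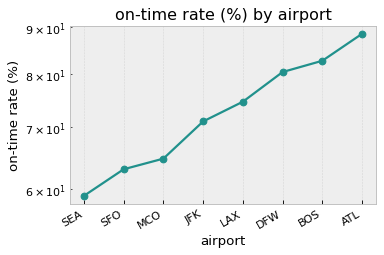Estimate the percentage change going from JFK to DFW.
≈ +14.3%

JFK ≈ 70, DFW ≈ 80; (80 − 70) / 70 ≈ +14.3%.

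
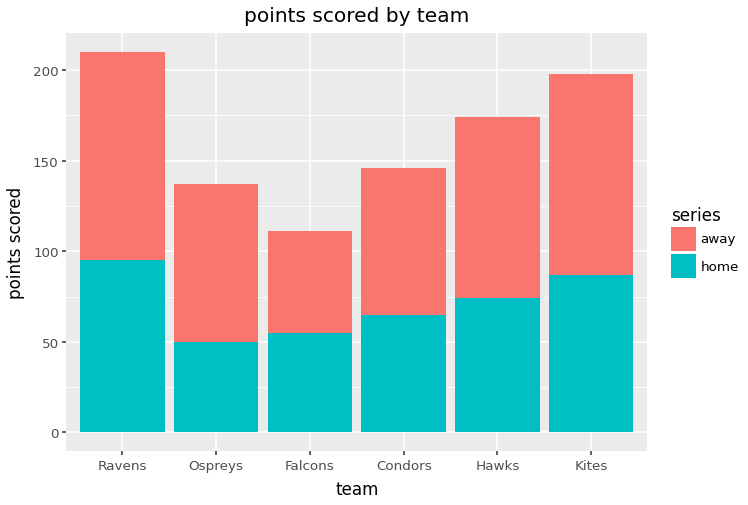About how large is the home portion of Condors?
≈ 60

home top ≈ 60, bottom ≈ 0; segment ≈ 60.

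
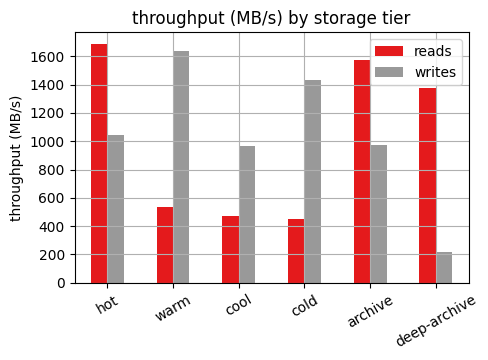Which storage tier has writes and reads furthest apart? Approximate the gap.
deep-archive: writes ≈ 200, reads ≈ 1400 → gap ≈ 1200. Next-largest (warm) is only ≈ 1000.

deep-archive, ≈ 1200 MB/s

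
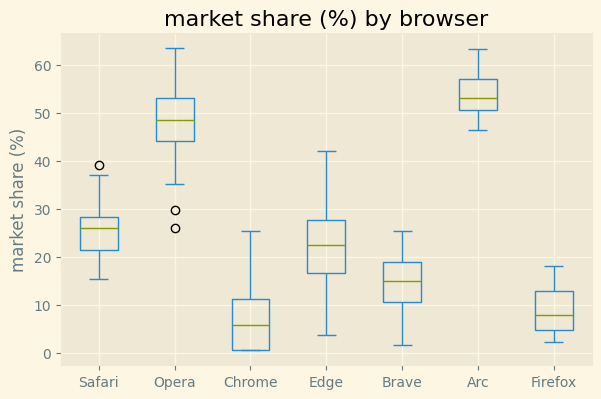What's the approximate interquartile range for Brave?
Q3 ≈ 20, Q1 ≈ 10; IQR ≈ 10.

≈ 10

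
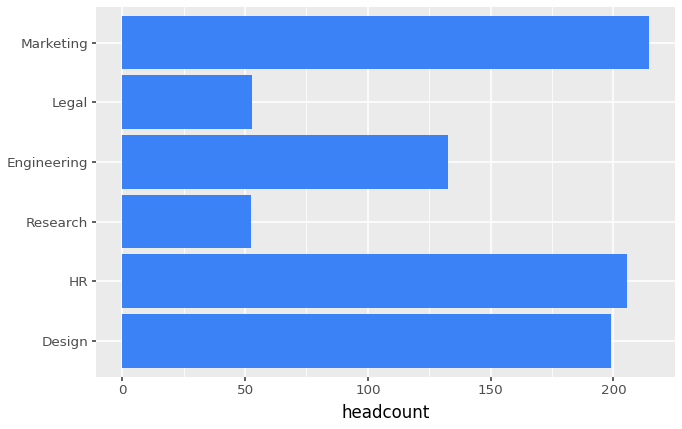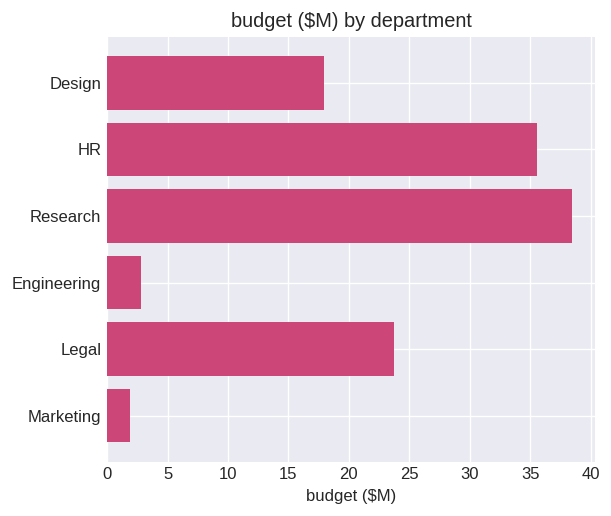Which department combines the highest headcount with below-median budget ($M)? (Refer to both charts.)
Chart 2 median budget ($M) ≈ 20; below-median departments: Design, Engineering, Marketing. Among those, Marketing has the highest headcount (≈ 220).

Marketing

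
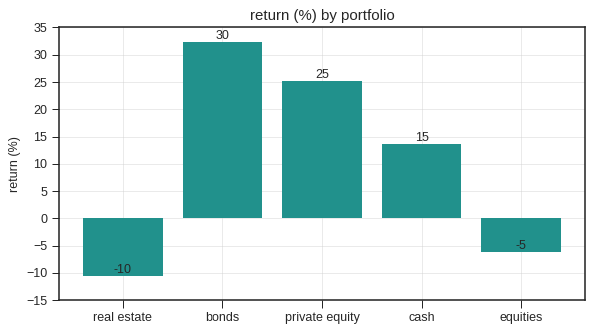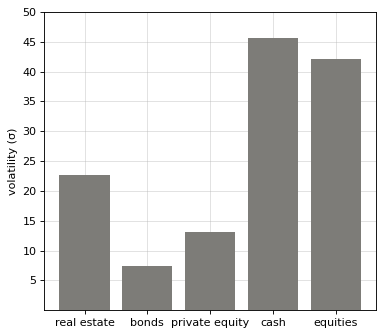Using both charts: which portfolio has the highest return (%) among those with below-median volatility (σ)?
bonds

Chart 2 median volatility (σ) ≈ 25; below-median portfolios: bonds, private equity. Among those, bonds has the highest return (%) (≈ 30).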